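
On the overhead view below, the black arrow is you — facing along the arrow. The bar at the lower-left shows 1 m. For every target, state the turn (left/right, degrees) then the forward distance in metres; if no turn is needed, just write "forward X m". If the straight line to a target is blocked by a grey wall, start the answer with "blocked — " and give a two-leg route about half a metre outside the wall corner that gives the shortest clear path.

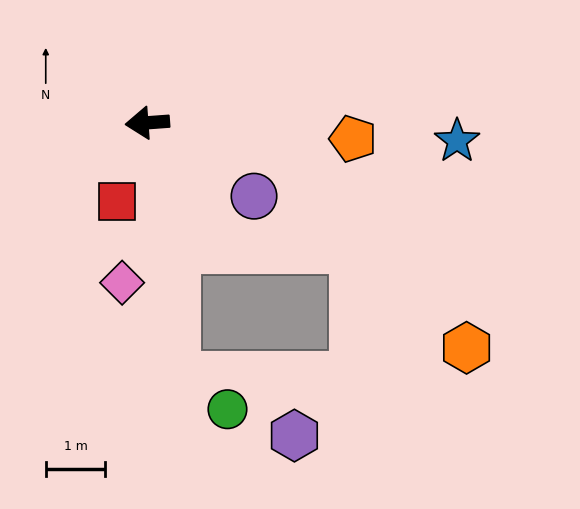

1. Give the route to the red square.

turn left 65°, forward 1.4 m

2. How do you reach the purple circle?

turn left 141°, forward 2.2 m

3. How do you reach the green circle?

blocked — turn left 92°, forward 4.3 m, then turn left 52°, forward 1.0 m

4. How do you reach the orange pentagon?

turn left 171°, forward 3.5 m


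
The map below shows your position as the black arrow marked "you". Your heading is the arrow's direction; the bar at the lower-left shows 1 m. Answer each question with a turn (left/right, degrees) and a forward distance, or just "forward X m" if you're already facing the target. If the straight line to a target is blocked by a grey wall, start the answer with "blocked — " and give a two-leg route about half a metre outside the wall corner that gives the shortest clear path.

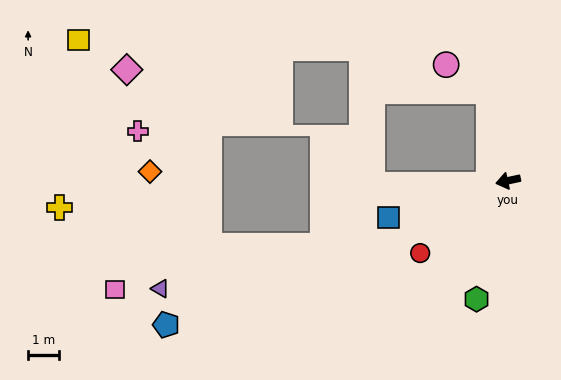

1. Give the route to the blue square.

turn left 5°, forward 4.1 m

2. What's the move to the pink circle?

blocked — turn right 90°, forward 3.0 m, then turn left 46°, forward 1.6 m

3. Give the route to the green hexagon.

turn left 63°, forward 4.0 m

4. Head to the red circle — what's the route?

turn left 27°, forward 3.7 m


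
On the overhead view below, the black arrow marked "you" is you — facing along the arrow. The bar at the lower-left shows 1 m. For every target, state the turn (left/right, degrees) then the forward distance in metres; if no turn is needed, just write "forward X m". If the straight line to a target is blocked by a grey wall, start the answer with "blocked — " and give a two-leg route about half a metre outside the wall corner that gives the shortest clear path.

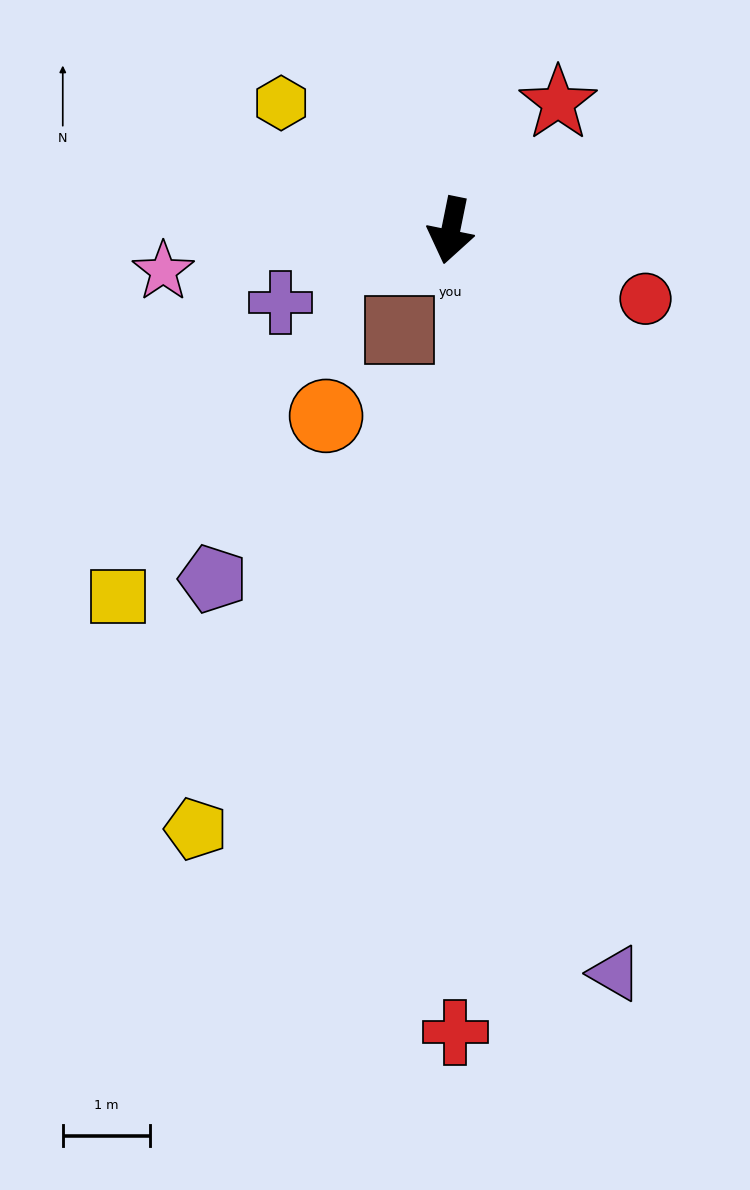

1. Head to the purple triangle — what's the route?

turn left 24°, forward 8.7 m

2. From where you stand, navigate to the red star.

turn left 151°, forward 1.9 m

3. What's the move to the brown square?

turn right 16°, forward 1.3 m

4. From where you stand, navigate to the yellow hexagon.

turn right 115°, forward 2.4 m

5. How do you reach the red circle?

turn left 82°, forward 2.4 m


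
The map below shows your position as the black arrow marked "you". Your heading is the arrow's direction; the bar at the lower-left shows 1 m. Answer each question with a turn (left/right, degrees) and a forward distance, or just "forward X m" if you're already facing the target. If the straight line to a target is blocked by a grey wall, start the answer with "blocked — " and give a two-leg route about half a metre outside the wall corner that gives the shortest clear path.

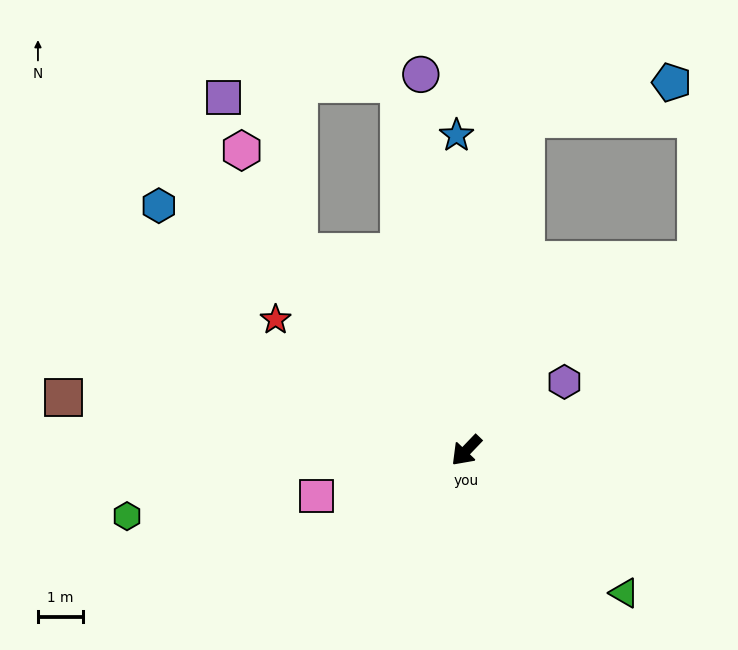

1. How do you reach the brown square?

turn right 54°, forward 9.0 m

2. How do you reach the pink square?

turn right 29°, forward 3.5 m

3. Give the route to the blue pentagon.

blocked — turn right 146°, forward 7.5 m, then turn right 66°, forward 3.3 m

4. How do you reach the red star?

turn right 81°, forward 5.1 m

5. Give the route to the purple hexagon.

turn left 169°, forward 2.7 m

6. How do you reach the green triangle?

turn left 92°, forward 4.7 m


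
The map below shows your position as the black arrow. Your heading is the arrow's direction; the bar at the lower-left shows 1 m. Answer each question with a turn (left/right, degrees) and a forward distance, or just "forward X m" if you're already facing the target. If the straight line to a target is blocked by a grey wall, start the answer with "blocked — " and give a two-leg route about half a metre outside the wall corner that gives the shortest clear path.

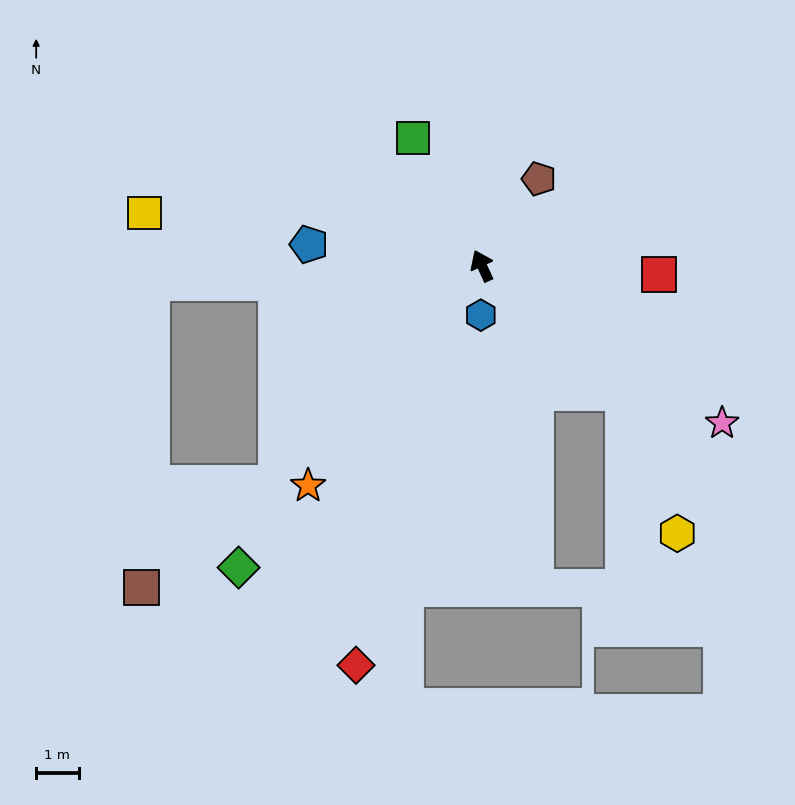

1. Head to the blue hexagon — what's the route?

turn left 154°, forward 1.2 m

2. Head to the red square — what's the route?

turn right 117°, forward 4.2 m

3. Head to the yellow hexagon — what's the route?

blocked — turn right 157°, forward 4.5 m, then turn right 27°, forward 3.5 m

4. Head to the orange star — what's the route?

turn left 117°, forward 6.6 m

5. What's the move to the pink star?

turn right 148°, forward 6.8 m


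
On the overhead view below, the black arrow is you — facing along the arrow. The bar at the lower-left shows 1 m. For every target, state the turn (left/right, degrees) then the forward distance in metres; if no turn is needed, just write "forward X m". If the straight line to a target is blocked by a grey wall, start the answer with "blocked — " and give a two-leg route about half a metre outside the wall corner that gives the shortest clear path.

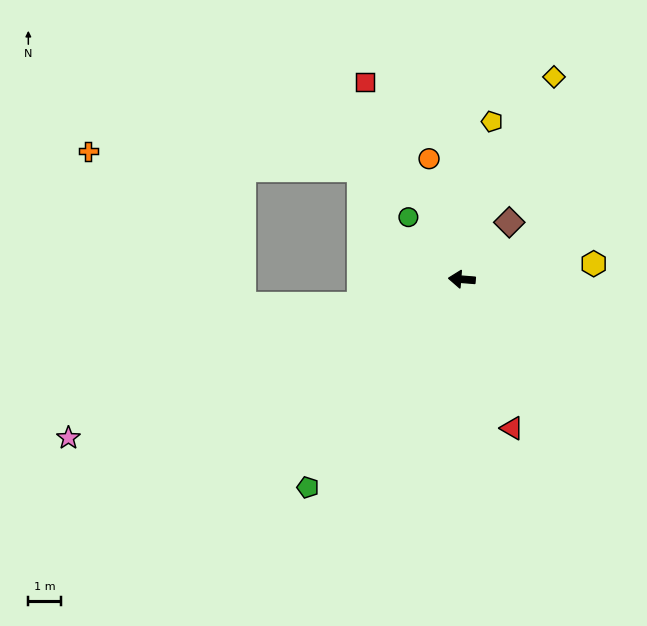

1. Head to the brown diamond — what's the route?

turn right 125°, forward 2.3 m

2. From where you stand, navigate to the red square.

turn right 59°, forward 6.8 m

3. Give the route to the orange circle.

turn right 70°, forward 3.9 m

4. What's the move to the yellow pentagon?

turn right 96°, forward 5.0 m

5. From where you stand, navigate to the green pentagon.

turn left 58°, forward 8.0 m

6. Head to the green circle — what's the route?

turn right 45°, forward 2.5 m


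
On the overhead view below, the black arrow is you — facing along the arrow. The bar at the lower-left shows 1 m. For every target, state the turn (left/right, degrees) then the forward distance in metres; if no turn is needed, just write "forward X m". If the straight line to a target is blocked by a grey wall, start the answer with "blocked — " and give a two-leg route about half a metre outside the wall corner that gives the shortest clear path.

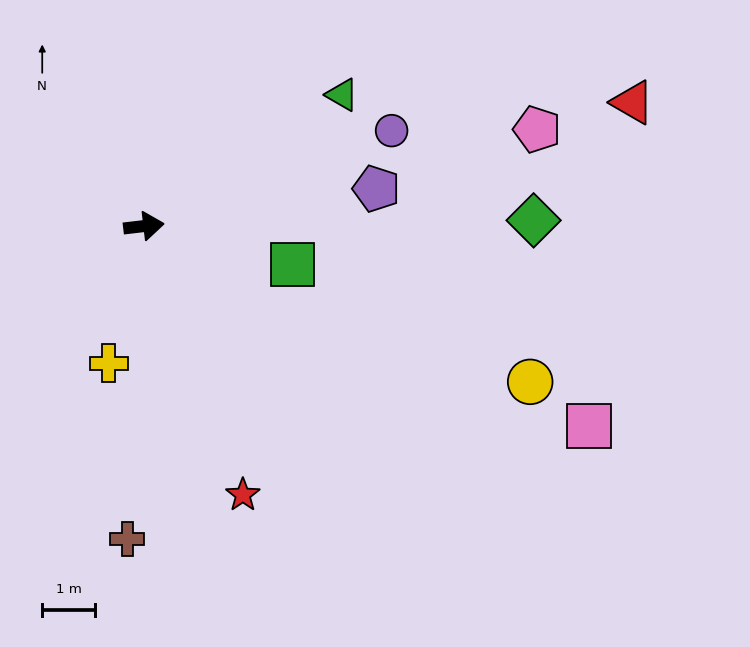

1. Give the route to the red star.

turn right 76°, forward 5.4 m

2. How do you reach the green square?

turn right 21°, forward 2.9 m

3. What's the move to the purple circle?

turn left 14°, forward 5.0 m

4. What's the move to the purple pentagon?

turn left 2°, forward 4.5 m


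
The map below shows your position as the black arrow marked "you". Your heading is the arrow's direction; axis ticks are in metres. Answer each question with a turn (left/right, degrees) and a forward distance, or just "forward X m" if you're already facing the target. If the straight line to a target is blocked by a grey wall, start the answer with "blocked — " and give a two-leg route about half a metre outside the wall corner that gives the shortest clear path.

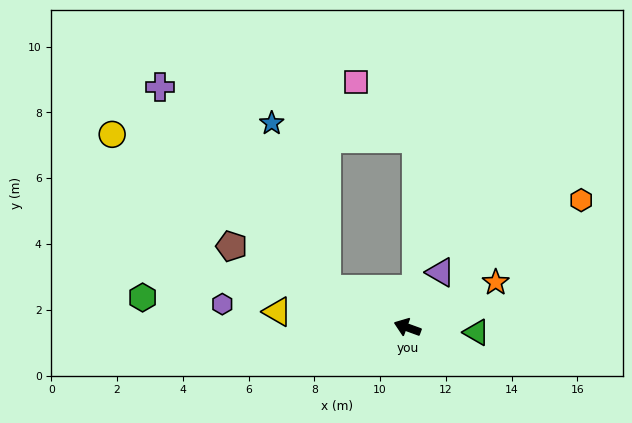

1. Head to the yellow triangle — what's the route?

turn left 13°, forward 4.0 m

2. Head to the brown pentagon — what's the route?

turn right 5°, forward 5.9 m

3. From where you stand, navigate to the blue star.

blocked — turn right 6°, forward 2.7 m, then turn right 45°, forward 5.3 m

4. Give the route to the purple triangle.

turn right 101°, forward 2.0 m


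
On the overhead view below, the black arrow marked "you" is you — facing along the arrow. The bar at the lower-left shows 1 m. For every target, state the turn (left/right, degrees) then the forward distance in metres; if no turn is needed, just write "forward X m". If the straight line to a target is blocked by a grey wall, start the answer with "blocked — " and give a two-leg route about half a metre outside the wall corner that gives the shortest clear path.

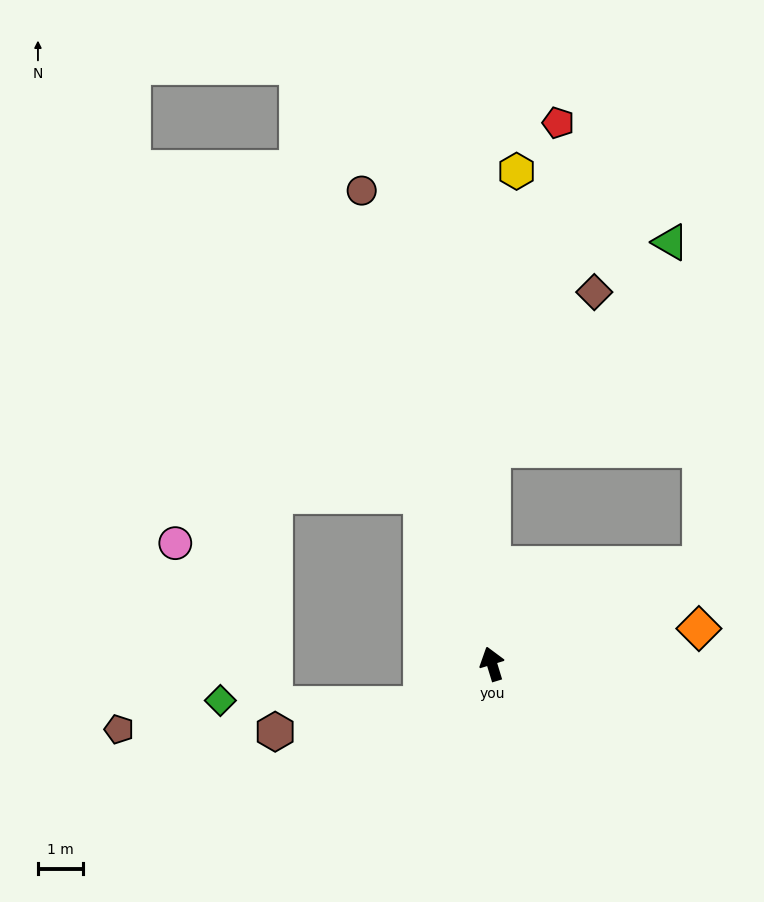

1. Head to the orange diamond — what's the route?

turn right 97°, forward 4.7 m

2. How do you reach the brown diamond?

blocked — turn right 17°, forward 4.8 m, then turn right 33°, forward 4.2 m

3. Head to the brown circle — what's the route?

forward 11.0 m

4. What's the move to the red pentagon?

blocked — turn right 17°, forward 4.8 m, then turn right 12°, forward 7.5 m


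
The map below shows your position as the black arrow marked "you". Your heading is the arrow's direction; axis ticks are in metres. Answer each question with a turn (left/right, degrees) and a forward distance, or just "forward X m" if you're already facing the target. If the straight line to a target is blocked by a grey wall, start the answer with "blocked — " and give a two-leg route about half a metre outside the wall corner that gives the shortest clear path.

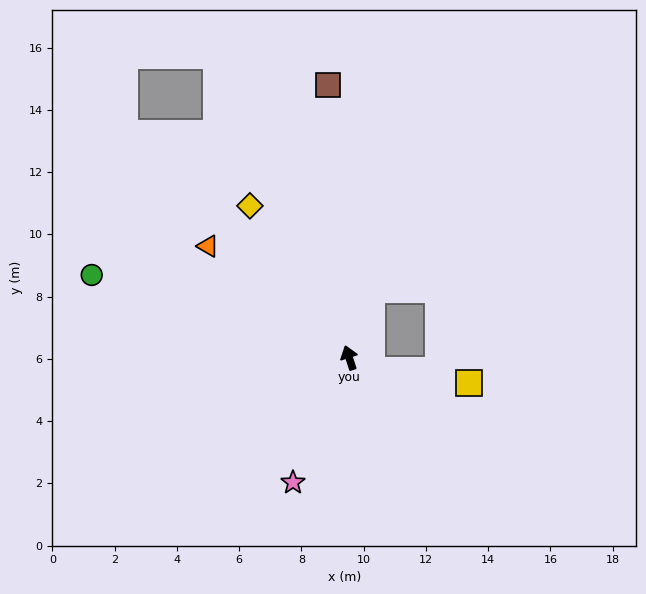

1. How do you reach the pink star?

turn left 138°, forward 4.4 m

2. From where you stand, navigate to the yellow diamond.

turn left 15°, forward 5.8 m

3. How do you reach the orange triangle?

turn left 34°, forward 5.8 m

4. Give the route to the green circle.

turn left 54°, forward 8.7 m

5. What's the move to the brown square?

turn right 13°, forward 8.8 m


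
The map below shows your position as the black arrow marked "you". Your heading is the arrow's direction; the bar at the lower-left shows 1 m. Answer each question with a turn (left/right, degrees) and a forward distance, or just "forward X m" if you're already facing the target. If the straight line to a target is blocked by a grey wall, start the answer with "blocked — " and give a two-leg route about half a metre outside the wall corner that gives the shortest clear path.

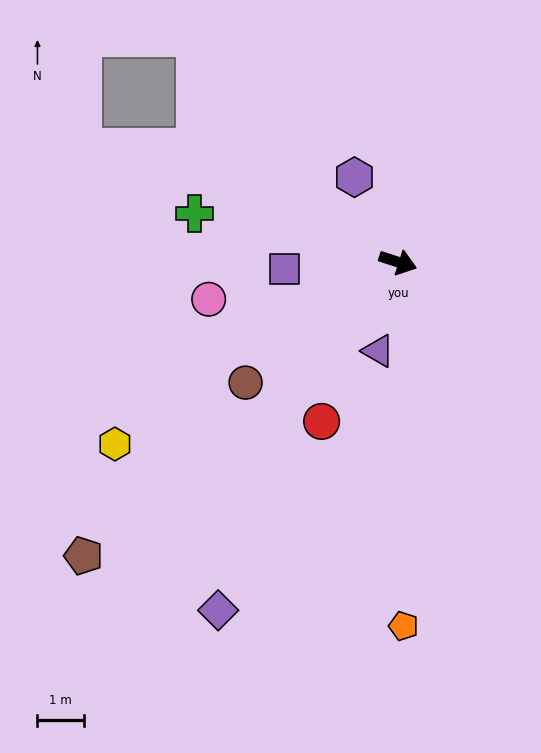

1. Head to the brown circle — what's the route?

turn right 124°, forward 4.2 m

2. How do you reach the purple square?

turn right 159°, forward 2.4 m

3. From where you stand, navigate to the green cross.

turn right 175°, forward 4.5 m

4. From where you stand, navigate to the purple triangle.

turn right 85°, forward 1.9 m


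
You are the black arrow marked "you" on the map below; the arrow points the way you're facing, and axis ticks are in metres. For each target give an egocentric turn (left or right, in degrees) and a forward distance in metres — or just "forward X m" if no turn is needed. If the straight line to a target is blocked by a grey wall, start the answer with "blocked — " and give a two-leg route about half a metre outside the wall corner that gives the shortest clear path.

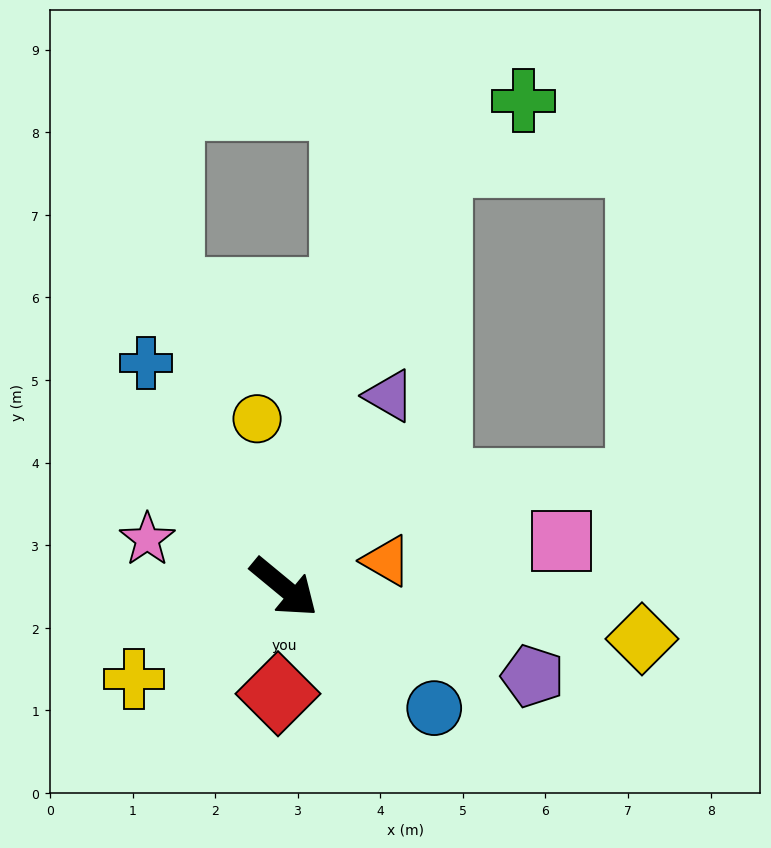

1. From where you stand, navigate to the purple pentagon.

turn left 20°, forward 3.2 m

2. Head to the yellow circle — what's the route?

turn left 139°, forward 2.1 m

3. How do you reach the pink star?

turn right 160°, forward 1.8 m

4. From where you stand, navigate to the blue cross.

turn left 161°, forward 3.2 m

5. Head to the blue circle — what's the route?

forward 2.3 m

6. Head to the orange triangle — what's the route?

turn left 54°, forward 1.3 m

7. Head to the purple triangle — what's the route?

turn left 101°, forward 2.6 m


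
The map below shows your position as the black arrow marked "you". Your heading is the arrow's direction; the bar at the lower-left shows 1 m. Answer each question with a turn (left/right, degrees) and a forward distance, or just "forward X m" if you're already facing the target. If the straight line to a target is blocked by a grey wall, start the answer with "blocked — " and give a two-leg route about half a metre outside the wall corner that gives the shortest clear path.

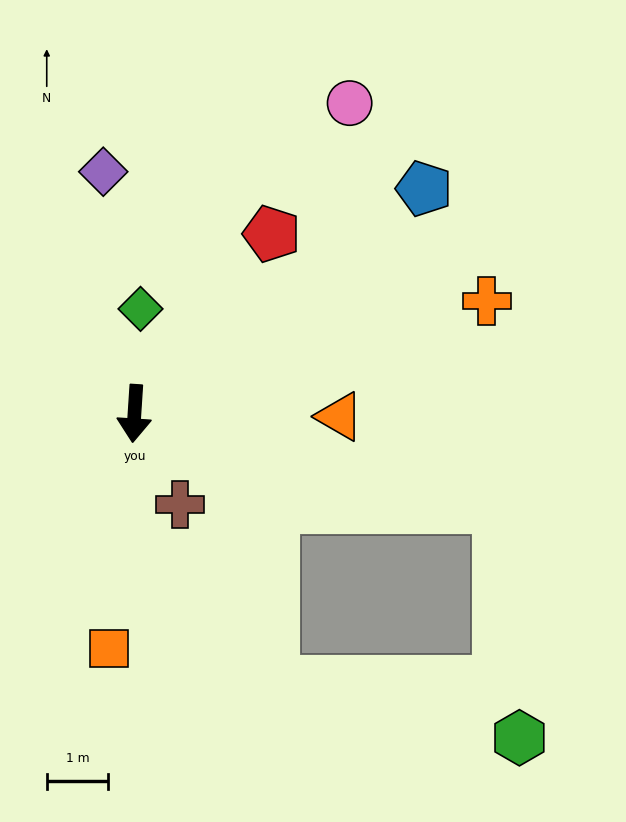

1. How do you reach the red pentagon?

turn left 146°, forward 3.7 m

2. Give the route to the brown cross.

turn left 30°, forward 1.7 m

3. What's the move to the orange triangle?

turn left 93°, forward 3.3 m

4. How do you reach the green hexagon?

blocked — turn left 79°, forward 6.1 m, then turn right 70°, forward 3.8 m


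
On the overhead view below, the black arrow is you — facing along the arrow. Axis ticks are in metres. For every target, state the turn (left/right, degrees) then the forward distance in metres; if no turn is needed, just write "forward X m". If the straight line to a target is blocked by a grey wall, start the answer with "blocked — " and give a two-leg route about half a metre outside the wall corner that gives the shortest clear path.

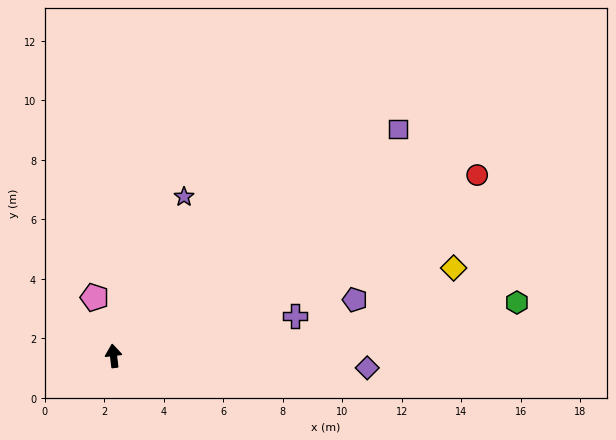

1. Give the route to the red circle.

turn right 70°, forward 13.7 m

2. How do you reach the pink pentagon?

turn left 11°, forward 2.1 m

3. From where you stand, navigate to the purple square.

turn right 58°, forward 12.2 m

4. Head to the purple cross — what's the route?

turn right 84°, forward 6.3 m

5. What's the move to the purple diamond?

turn right 100°, forward 8.5 m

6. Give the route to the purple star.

turn right 31°, forward 5.8 m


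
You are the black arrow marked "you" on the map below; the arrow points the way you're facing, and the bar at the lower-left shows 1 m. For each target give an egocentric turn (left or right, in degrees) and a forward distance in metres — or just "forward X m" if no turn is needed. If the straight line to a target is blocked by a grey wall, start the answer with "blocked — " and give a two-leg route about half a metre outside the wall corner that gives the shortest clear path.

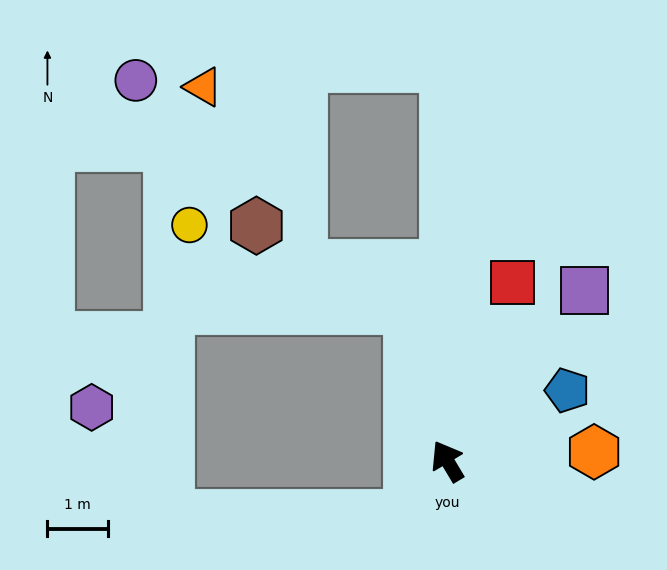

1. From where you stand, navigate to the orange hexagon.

turn right 117°, forward 2.4 m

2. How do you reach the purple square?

turn right 70°, forward 3.6 m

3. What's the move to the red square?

turn right 51°, forward 3.1 m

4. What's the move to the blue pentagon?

turn right 90°, forward 2.3 m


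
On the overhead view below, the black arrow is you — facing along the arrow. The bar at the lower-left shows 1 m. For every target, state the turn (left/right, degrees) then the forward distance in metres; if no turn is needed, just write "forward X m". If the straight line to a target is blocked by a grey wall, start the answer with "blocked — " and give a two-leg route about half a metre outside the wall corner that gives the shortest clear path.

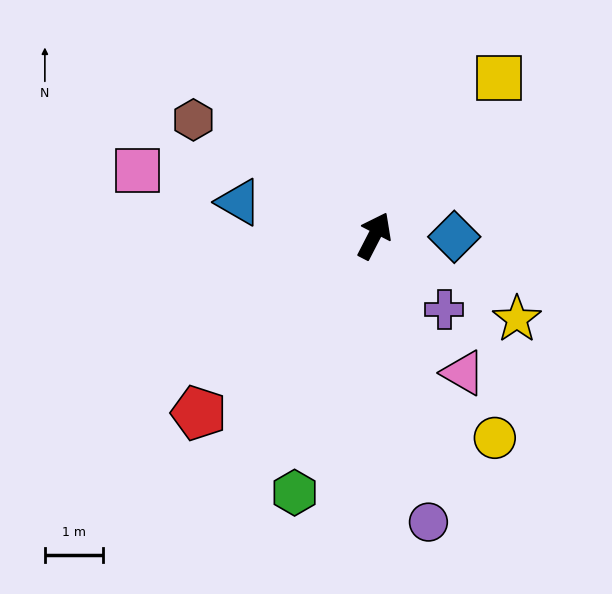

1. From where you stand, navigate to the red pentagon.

turn left 163°, forward 4.3 m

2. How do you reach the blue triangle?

turn left 103°, forward 2.4 m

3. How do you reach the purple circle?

turn right 142°, forward 5.0 m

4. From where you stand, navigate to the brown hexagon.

turn left 85°, forward 3.7 m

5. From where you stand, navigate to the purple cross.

turn right 109°, forward 1.7 m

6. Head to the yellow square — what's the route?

turn right 11°, forward 3.5 m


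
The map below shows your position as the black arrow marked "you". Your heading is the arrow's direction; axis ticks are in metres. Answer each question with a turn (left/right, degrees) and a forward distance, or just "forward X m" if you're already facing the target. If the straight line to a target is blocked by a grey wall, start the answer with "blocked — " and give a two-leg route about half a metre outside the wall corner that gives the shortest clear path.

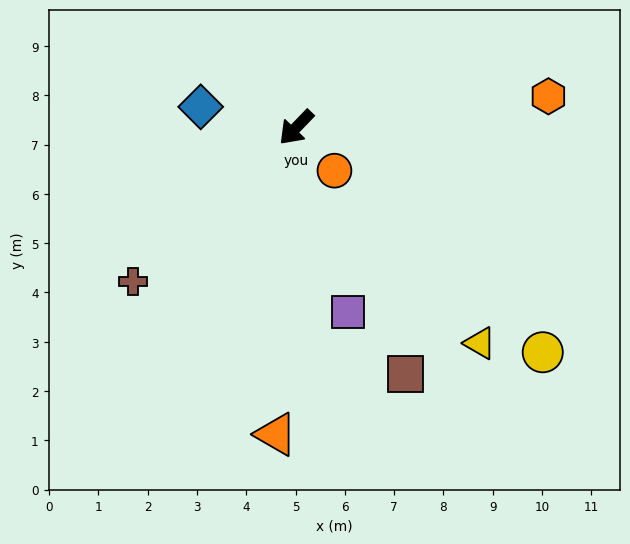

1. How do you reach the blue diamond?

turn right 58°, forward 2.0 m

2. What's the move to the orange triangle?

turn left 40°, forward 6.2 m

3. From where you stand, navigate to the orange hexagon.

turn left 141°, forward 5.2 m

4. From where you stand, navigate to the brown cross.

turn right 3°, forward 4.6 m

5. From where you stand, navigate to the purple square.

turn left 59°, forward 3.9 m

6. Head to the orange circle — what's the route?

turn left 85°, forward 1.2 m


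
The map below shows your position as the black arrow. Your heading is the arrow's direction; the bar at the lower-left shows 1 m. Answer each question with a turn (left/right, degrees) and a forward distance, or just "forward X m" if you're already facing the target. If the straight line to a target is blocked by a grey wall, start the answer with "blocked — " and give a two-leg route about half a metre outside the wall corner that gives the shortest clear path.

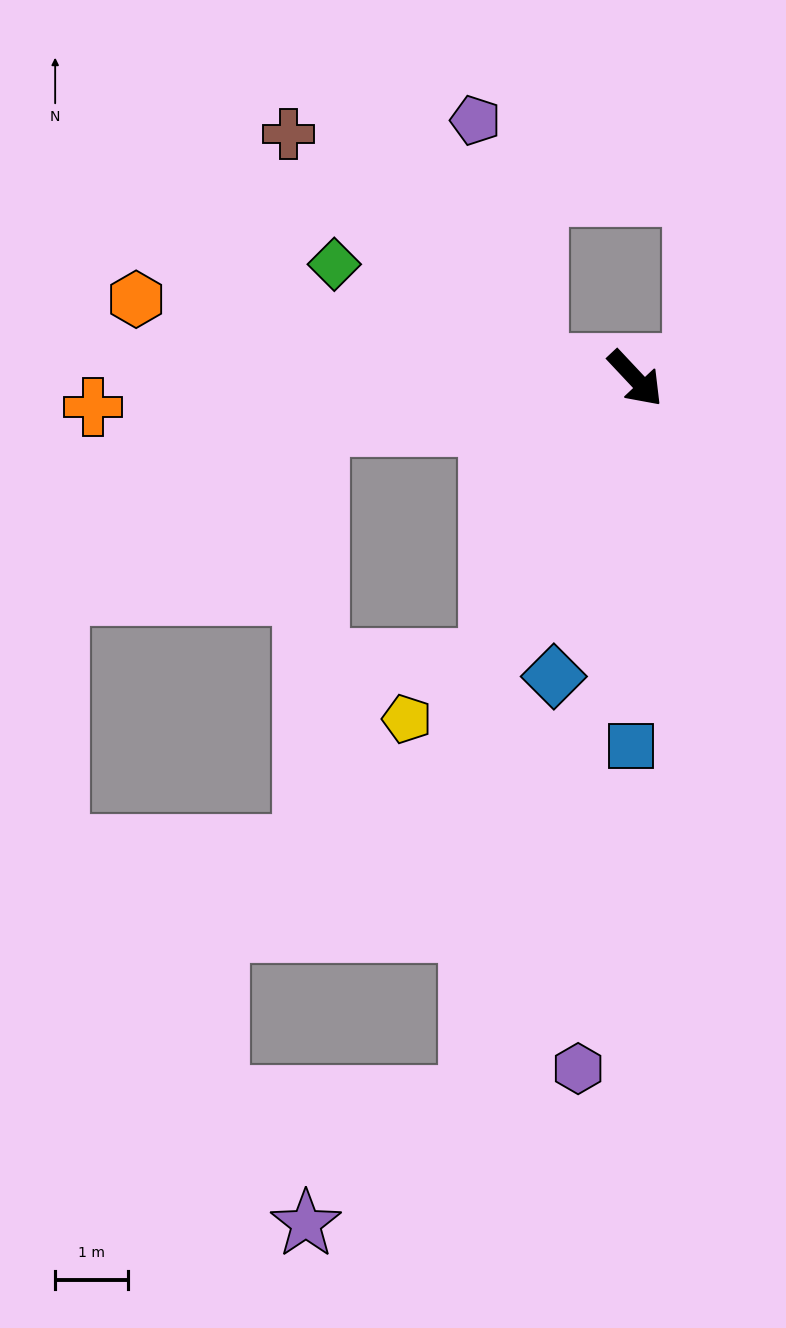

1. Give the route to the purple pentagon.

blocked — turn right 141°, forward 1.4 m, then turn right 68°, forward 3.4 m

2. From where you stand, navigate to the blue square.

turn right 44°, forward 5.0 m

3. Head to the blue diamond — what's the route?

turn right 58°, forward 4.2 m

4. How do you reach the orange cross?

turn right 130°, forward 7.4 m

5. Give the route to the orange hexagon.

turn right 142°, forward 6.9 m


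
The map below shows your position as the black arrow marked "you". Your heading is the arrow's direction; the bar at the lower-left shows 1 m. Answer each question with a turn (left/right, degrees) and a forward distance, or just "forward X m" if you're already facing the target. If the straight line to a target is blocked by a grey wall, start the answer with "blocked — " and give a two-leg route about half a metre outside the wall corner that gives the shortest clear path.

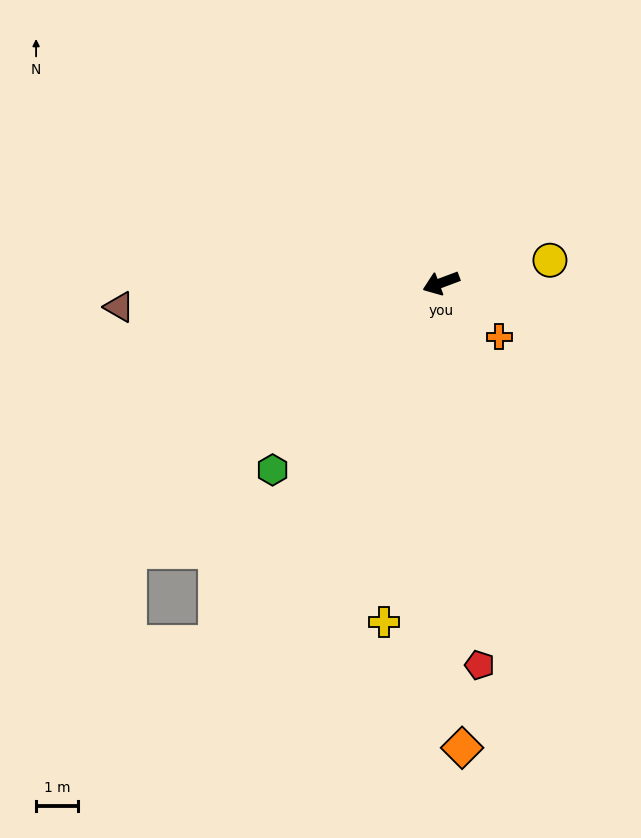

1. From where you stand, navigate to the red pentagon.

turn left 75°, forward 9.2 m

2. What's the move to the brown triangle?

turn right 16°, forward 7.7 m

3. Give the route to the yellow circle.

turn left 171°, forward 2.7 m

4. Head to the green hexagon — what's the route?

turn left 27°, forward 6.0 m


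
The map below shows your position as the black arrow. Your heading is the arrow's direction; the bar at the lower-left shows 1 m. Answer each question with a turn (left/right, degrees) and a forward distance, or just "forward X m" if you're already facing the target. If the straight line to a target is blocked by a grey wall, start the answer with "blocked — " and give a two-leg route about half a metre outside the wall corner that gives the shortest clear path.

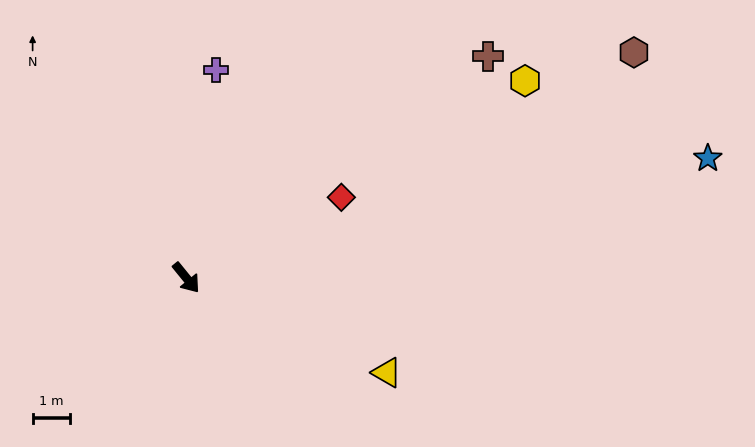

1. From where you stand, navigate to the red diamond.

turn left 78°, forward 4.7 m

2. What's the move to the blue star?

turn left 64°, forward 14.3 m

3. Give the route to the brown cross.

turn left 87°, forward 10.0 m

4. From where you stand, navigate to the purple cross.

turn left 133°, forward 5.6 m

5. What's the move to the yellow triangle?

turn left 26°, forward 5.9 m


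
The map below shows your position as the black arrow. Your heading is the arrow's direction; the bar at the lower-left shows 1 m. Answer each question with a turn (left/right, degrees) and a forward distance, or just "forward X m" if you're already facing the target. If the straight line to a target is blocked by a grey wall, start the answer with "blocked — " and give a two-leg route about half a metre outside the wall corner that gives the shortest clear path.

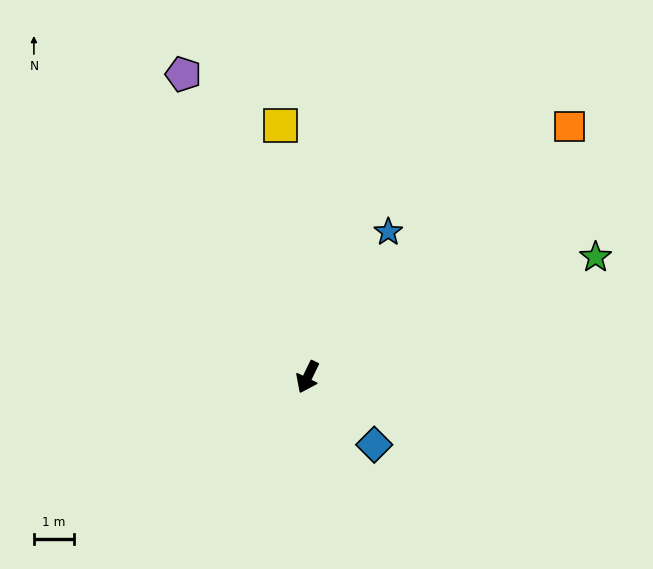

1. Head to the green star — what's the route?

turn left 138°, forward 7.7 m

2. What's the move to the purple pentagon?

turn right 132°, forward 8.1 m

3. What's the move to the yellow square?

turn right 148°, forward 6.3 m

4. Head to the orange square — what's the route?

turn left 160°, forward 9.0 m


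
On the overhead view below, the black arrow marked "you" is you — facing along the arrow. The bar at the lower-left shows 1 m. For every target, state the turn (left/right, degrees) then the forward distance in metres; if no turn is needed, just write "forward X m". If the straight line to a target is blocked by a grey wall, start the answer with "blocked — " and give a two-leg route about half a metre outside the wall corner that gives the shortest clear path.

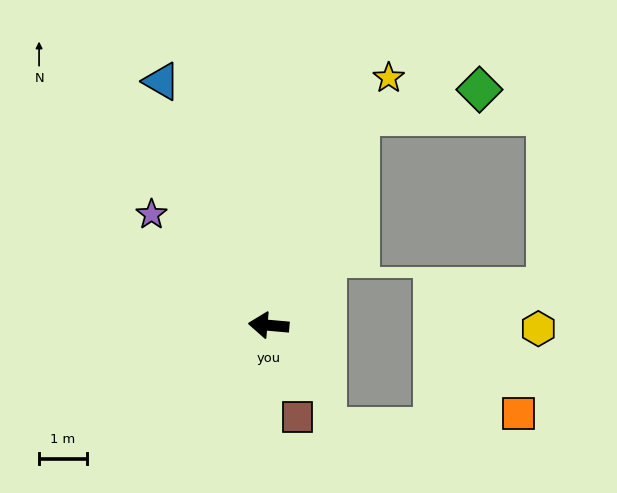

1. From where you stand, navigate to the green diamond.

blocked — turn right 108°, forward 4.8 m, then turn right 55°, forward 2.6 m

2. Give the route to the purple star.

turn right 38°, forward 3.4 m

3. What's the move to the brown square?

turn left 112°, forward 2.0 m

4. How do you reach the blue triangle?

turn right 61°, forward 5.6 m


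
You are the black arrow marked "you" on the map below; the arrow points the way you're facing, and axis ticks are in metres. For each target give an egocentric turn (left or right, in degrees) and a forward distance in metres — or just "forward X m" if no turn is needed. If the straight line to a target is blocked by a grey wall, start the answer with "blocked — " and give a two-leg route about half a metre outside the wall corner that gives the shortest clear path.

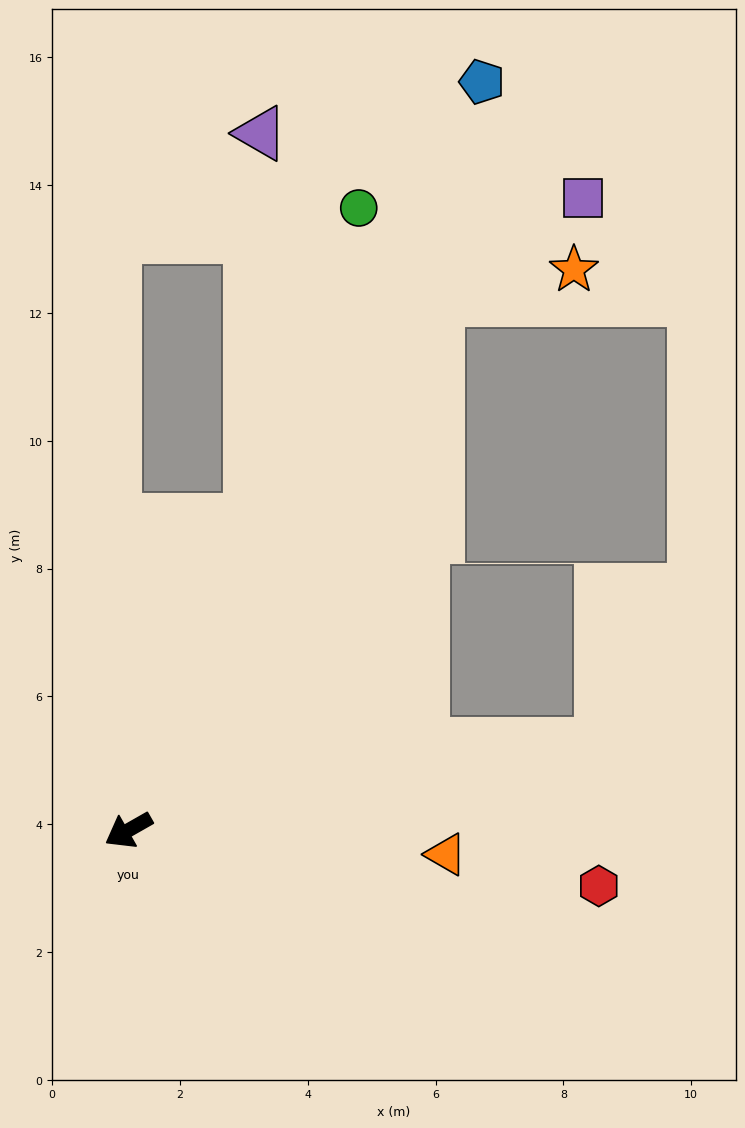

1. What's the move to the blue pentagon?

turn right 145°, forward 13.0 m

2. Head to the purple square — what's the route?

blocked — turn right 150°, forward 9.6 m, then turn right 25°, forward 2.8 m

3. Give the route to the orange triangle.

turn left 146°, forward 5.0 m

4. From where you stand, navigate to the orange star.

blocked — turn right 150°, forward 9.6 m, then turn right 48°, forward 2.2 m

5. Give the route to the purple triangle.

blocked — turn right 141°, forward 5.2 m, then turn left 20°, forward 6.1 m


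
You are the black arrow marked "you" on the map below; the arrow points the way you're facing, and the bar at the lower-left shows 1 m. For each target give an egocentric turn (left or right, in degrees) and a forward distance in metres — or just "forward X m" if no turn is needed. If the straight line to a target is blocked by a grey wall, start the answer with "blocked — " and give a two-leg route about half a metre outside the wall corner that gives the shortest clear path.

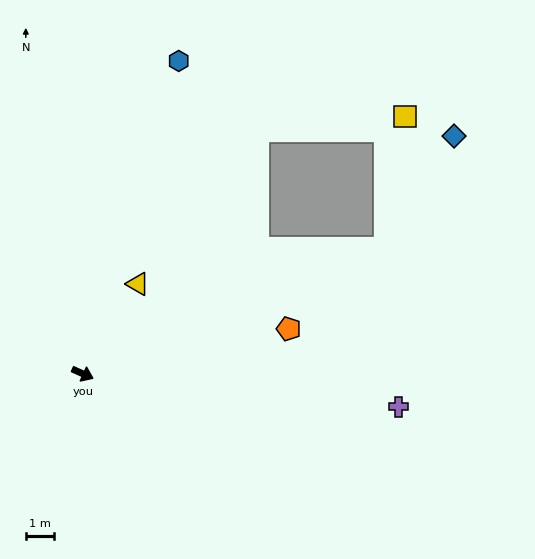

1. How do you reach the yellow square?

blocked — turn left 47°, forward 11.8 m, then turn left 59°, forward 4.8 m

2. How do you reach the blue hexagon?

turn left 97°, forward 11.7 m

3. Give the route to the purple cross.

turn left 18°, forward 11.4 m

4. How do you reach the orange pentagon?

turn left 37°, forward 7.6 m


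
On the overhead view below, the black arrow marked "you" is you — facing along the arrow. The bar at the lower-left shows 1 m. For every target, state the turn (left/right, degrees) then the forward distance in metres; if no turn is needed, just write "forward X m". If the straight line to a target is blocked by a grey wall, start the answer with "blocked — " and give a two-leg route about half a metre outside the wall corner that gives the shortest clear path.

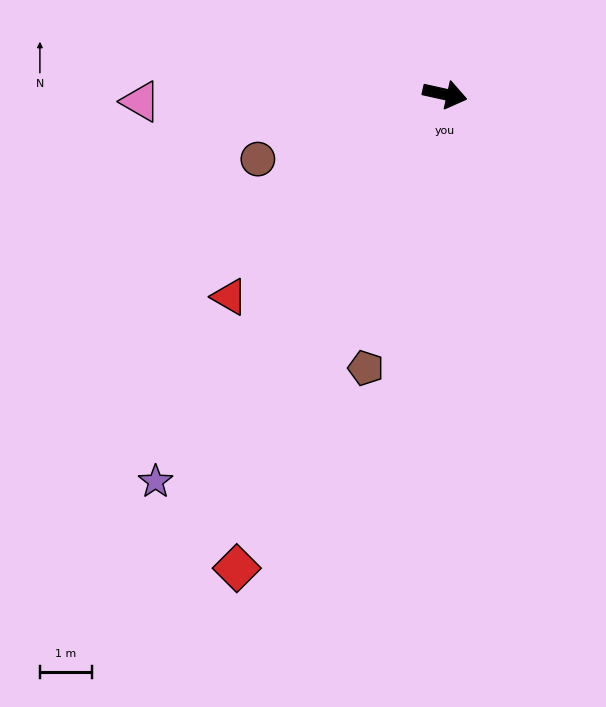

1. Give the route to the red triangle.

turn right 124°, forward 5.7 m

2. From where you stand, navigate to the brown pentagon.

turn right 94°, forward 5.5 m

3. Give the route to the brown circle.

turn right 148°, forward 3.8 m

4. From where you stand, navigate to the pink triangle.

turn right 166°, forward 5.9 m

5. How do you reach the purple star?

turn right 114°, forward 9.3 m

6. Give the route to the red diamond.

turn right 101°, forward 10.0 m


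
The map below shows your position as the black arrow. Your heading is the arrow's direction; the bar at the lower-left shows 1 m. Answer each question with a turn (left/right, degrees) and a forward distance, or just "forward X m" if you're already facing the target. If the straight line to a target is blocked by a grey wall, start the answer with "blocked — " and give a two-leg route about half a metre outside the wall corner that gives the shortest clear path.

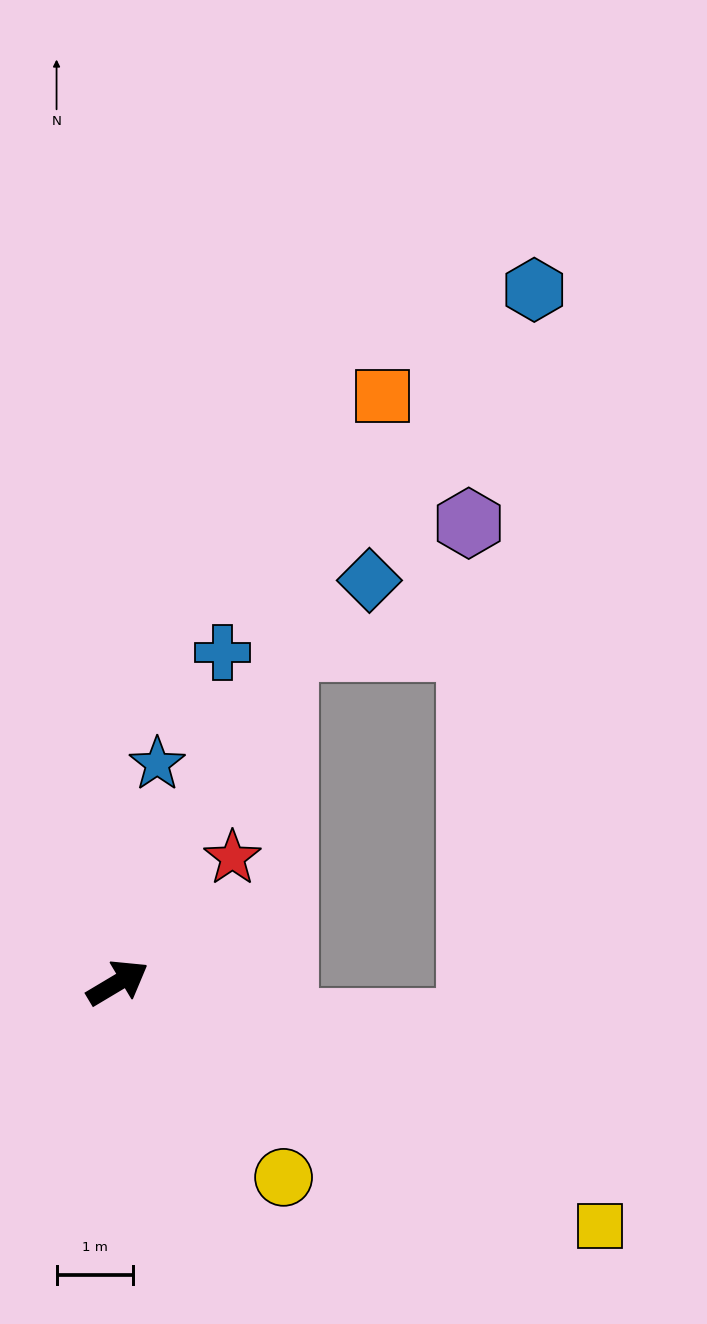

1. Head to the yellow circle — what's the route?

turn right 80°, forward 3.3 m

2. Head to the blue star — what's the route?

turn left 49°, forward 2.9 m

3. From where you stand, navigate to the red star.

turn left 17°, forward 2.2 m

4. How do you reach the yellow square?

turn right 58°, forward 7.1 m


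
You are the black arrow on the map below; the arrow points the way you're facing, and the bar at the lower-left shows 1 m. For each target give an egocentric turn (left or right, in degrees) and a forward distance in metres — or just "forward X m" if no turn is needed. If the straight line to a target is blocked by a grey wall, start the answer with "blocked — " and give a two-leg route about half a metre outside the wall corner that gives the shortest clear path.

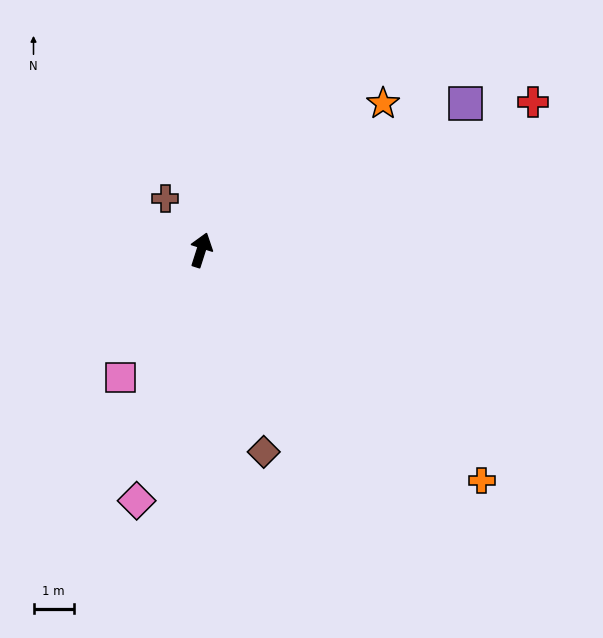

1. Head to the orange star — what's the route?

turn right 33°, forward 5.8 m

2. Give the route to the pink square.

turn left 165°, forward 3.7 m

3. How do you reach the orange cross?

turn right 112°, forward 9.0 m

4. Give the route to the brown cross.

turn left 53°, forward 1.6 m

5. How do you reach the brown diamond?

turn right 145°, forward 5.2 m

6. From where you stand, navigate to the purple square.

turn right 43°, forward 7.5 m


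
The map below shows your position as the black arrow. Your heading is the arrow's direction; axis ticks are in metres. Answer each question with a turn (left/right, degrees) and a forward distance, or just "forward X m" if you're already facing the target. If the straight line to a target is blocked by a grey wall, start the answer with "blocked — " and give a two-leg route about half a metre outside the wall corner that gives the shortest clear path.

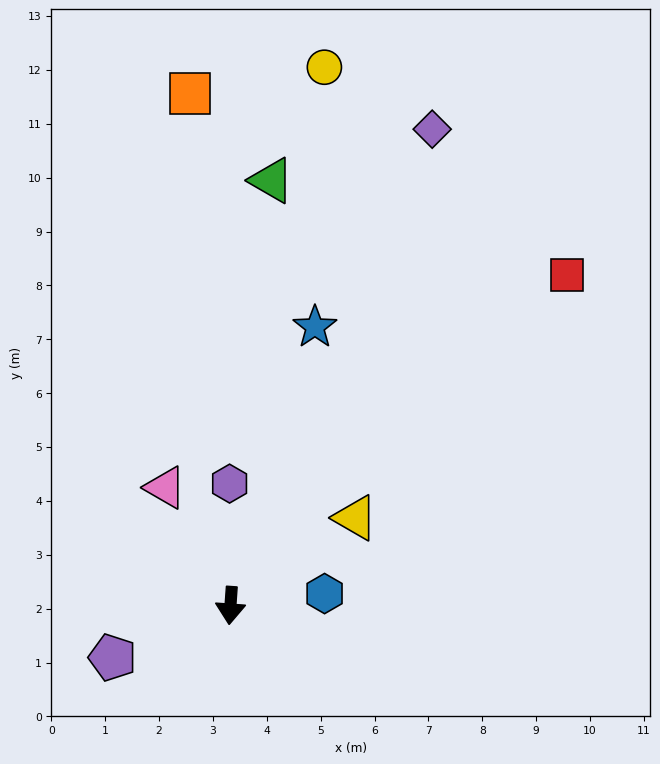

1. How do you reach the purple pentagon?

turn right 62°, forward 2.4 m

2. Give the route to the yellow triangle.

turn left 129°, forward 2.8 m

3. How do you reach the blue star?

turn left 167°, forward 5.4 m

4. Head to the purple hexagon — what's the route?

turn right 176°, forward 2.3 m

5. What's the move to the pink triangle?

turn right 147°, forward 2.5 m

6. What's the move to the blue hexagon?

turn left 101°, forward 1.8 m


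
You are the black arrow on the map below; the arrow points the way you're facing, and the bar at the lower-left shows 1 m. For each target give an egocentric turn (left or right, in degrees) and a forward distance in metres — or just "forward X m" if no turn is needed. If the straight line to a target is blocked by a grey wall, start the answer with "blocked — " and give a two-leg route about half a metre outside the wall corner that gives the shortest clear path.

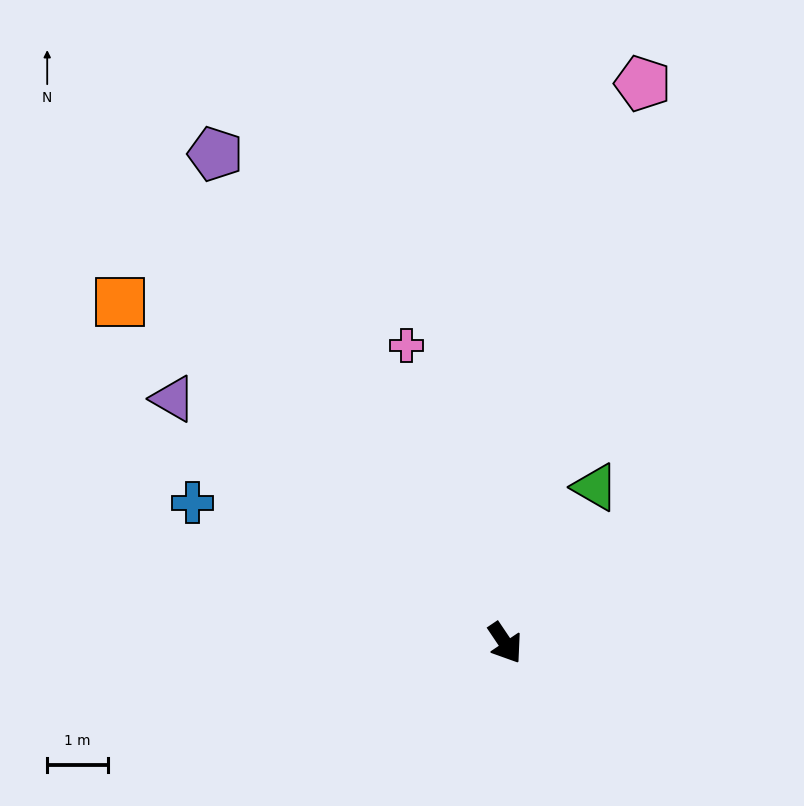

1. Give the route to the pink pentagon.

turn left 132°, forward 9.5 m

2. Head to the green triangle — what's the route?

turn left 116°, forward 3.0 m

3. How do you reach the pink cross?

turn left 164°, forward 5.2 m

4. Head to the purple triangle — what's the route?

turn right 160°, forward 6.8 m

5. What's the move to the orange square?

turn right 165°, forward 8.5 m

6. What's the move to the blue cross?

turn right 148°, forward 5.7 m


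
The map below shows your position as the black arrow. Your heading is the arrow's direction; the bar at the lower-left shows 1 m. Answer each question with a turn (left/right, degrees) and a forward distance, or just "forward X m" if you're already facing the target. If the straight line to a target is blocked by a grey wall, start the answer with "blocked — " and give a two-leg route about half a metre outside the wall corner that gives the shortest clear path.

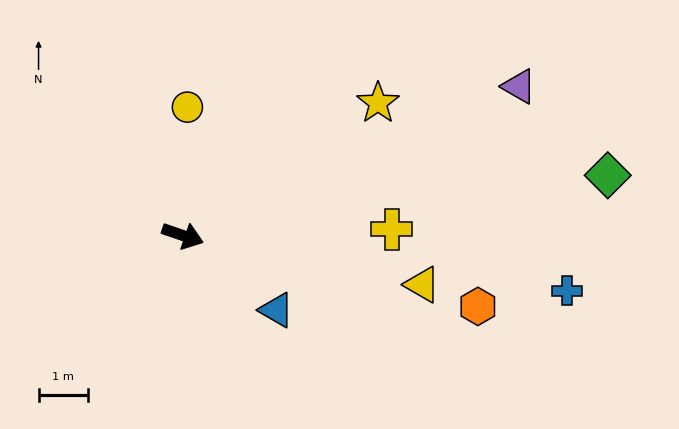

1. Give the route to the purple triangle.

turn left 43°, forward 7.5 m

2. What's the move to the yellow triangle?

turn left 7°, forward 5.0 m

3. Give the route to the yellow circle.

turn left 107°, forward 2.6 m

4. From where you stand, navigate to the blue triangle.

turn right 20°, forward 2.4 m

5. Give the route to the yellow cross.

turn left 21°, forward 4.3 m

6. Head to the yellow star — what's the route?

turn left 53°, forward 4.8 m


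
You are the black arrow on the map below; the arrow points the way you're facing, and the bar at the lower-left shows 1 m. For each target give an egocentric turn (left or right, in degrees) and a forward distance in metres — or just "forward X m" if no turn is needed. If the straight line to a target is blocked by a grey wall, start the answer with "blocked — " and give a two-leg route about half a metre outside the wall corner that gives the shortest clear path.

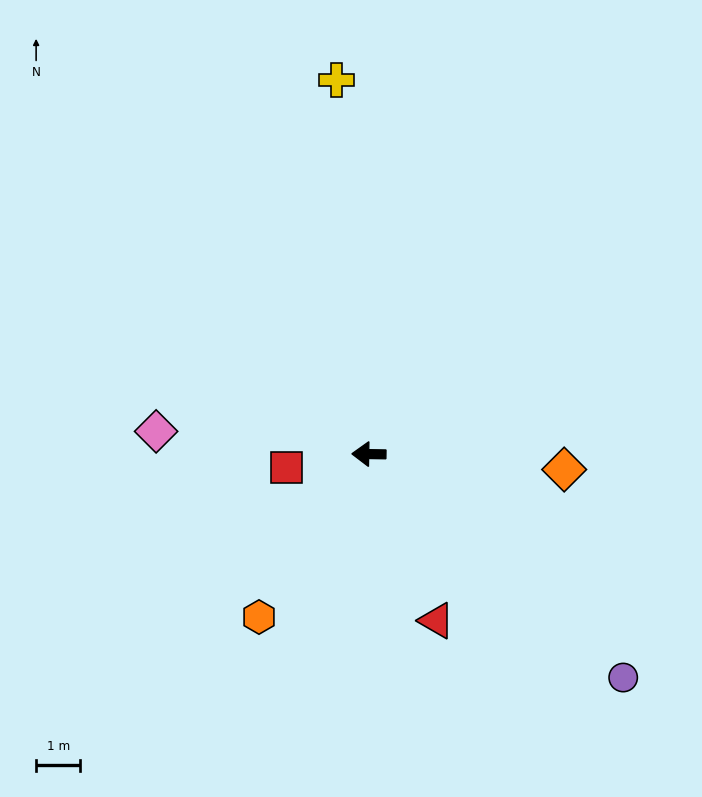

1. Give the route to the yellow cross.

turn right 84°, forward 8.5 m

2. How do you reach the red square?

turn left 10°, forward 1.9 m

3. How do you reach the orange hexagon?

turn left 57°, forward 4.4 m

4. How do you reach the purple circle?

turn left 140°, forward 7.7 m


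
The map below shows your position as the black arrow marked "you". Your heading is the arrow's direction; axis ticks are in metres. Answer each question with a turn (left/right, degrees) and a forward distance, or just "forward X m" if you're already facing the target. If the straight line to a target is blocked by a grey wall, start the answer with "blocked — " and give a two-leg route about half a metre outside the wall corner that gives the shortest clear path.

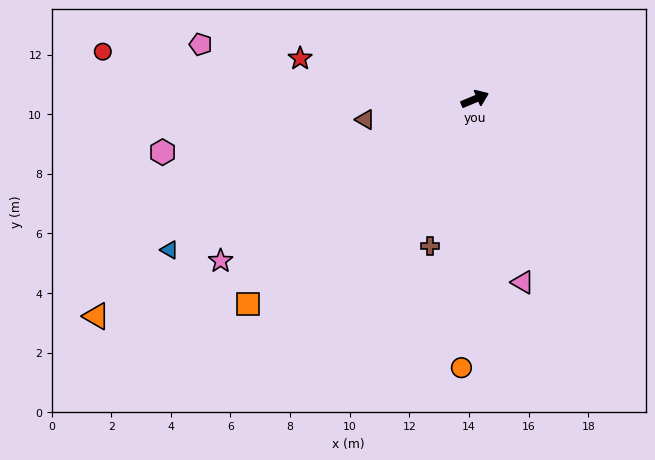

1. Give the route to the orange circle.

turn right 116°, forward 9.0 m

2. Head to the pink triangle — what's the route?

turn right 98°, forward 6.3 m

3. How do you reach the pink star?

turn right 170°, forward 10.1 m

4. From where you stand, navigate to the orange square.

turn right 161°, forward 10.2 m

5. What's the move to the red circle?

turn left 150°, forward 12.6 m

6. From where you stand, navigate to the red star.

turn left 144°, forward 6.0 m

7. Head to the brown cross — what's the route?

turn right 130°, forward 5.2 m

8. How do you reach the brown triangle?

turn left 168°, forward 3.7 m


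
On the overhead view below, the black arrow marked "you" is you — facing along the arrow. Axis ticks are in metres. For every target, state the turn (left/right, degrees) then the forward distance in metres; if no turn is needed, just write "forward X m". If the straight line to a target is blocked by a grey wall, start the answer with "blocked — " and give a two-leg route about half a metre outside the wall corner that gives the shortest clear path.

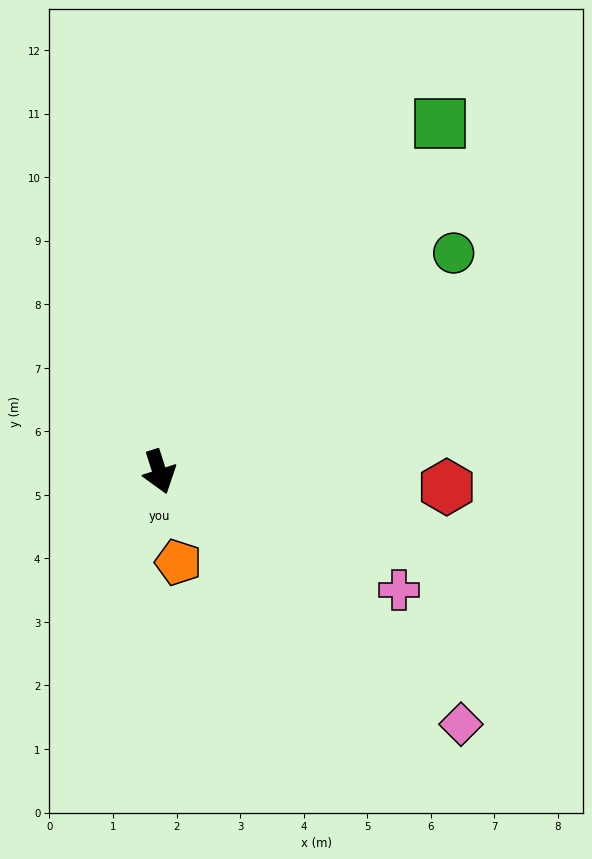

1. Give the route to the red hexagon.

turn left 69°, forward 4.5 m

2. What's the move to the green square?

turn left 123°, forward 7.0 m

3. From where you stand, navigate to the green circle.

turn left 109°, forward 5.8 m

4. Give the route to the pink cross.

turn left 46°, forward 4.2 m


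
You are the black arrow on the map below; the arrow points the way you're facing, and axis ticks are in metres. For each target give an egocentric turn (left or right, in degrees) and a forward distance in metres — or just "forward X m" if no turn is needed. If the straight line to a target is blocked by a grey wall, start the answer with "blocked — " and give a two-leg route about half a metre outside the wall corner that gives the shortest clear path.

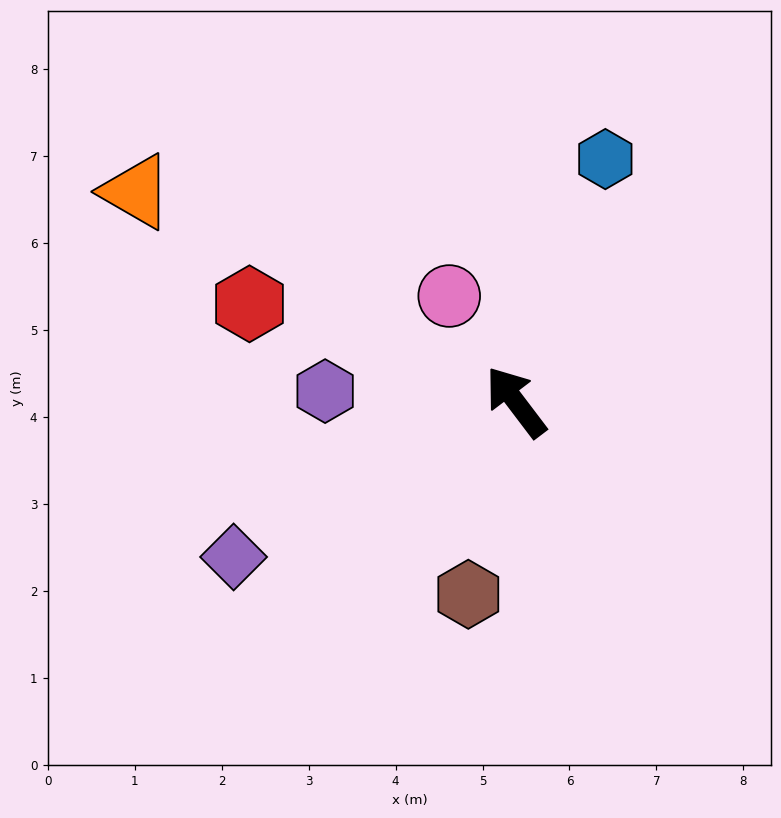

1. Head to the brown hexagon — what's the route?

turn left 129°, forward 2.3 m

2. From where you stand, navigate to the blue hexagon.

turn right 57°, forward 3.0 m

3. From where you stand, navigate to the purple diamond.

turn left 82°, forward 3.7 m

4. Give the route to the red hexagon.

turn left 33°, forward 3.3 m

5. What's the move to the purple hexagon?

turn left 50°, forward 2.2 m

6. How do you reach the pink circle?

turn right 5°, forward 1.4 m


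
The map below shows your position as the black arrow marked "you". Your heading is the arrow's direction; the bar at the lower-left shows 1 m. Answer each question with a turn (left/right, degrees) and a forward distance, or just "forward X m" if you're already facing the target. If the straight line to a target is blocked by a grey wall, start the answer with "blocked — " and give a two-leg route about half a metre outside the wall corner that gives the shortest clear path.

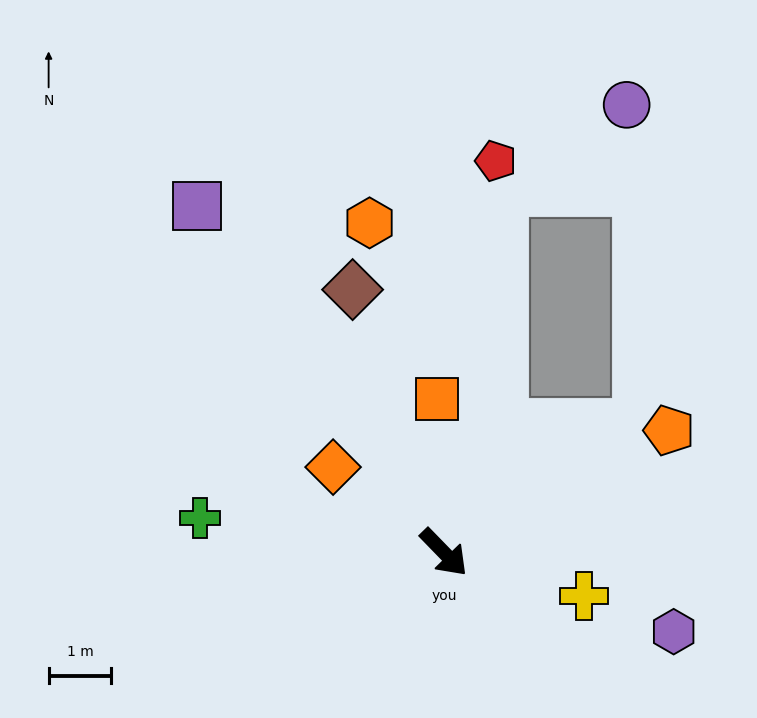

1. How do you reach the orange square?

turn left 138°, forward 2.5 m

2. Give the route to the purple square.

turn left 171°, forward 6.8 m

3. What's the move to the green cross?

turn right 142°, forward 3.9 m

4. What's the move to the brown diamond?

turn left 155°, forward 4.4 m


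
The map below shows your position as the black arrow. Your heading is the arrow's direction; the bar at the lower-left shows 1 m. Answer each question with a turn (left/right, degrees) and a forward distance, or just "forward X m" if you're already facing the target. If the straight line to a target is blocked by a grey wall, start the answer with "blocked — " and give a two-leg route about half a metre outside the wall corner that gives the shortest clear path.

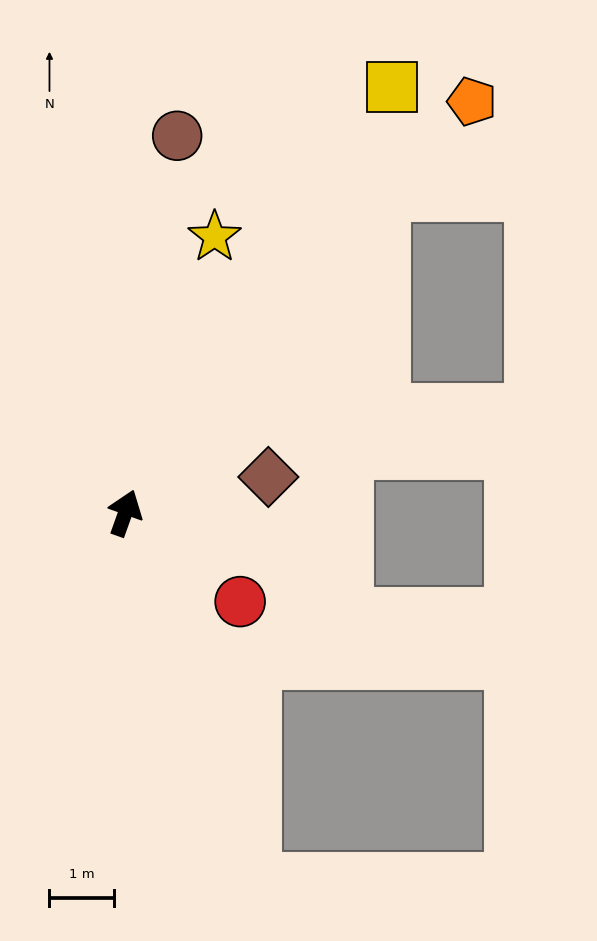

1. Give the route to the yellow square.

turn right 12°, forward 7.8 m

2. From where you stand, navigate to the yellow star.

forward 4.5 m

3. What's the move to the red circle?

turn right 108°, forward 2.2 m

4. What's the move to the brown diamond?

turn right 56°, forward 2.3 m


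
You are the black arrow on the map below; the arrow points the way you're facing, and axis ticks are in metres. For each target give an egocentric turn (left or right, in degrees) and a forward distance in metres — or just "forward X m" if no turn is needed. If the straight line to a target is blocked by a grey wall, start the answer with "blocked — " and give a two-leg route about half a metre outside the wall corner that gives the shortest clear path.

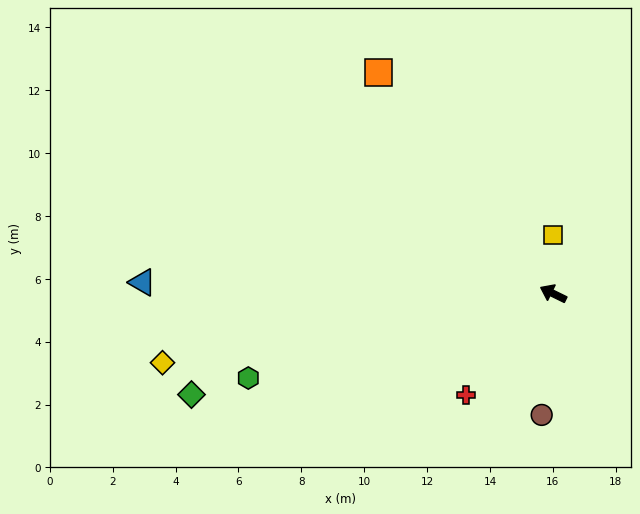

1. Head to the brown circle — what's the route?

turn left 111°, forward 3.9 m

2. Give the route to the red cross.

turn left 75°, forward 4.2 m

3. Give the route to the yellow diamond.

turn left 36°, forward 12.6 m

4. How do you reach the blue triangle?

turn left 25°, forward 13.1 m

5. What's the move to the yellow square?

turn right 64°, forward 1.9 m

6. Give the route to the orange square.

turn right 26°, forward 9.0 m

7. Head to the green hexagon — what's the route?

turn left 42°, forward 10.1 m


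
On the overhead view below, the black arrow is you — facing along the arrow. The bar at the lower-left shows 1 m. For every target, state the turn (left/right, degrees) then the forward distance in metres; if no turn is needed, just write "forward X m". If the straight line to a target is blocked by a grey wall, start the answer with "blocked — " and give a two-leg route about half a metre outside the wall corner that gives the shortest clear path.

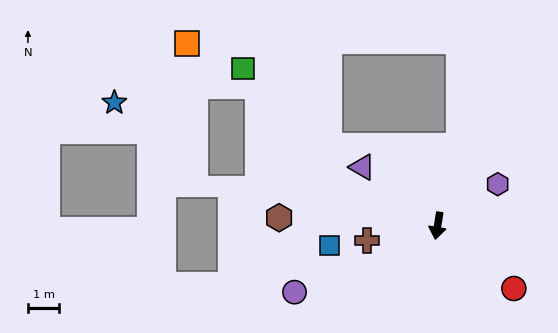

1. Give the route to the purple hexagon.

turn left 134°, forward 2.3 m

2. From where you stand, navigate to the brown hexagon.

turn right 83°, forward 5.1 m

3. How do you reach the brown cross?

turn right 69°, forward 2.3 m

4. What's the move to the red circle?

turn left 60°, forward 3.2 m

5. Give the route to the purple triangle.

turn right 118°, forward 3.1 m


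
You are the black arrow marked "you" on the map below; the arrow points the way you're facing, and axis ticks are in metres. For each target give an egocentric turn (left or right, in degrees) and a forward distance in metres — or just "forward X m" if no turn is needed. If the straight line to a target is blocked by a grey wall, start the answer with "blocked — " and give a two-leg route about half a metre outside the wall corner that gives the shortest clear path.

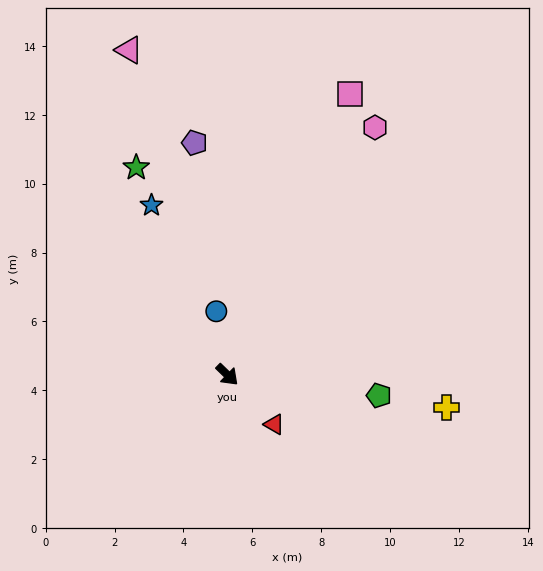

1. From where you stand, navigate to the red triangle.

turn right 2°, forward 2.0 m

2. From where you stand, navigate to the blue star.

turn left 158°, forward 5.4 m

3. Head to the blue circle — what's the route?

turn left 144°, forward 1.9 m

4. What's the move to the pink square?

turn left 111°, forward 8.9 m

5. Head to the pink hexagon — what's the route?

turn left 103°, forward 8.4 m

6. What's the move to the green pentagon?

turn left 36°, forward 4.4 m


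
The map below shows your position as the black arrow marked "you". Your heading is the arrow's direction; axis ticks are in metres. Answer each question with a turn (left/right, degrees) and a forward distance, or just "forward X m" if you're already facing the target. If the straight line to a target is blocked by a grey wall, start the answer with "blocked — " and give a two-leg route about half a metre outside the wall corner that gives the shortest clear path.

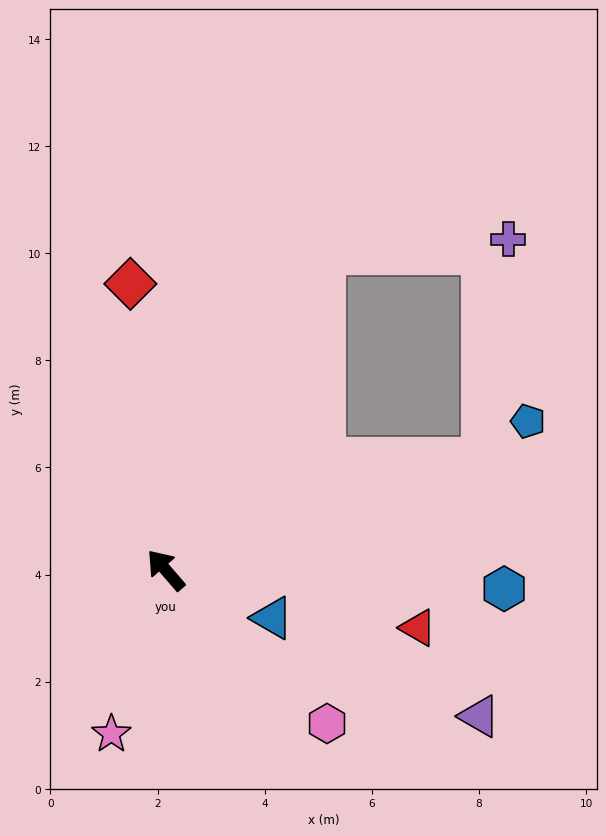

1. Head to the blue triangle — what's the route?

turn right 155°, forward 2.2 m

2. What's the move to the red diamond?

turn right 34°, forward 5.4 m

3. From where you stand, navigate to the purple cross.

blocked — turn right 67°, forward 6.6 m, then turn right 60°, forward 3.5 m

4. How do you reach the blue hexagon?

turn right 134°, forward 6.3 m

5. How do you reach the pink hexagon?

turn right 174°, forward 4.2 m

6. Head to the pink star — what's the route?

turn left 121°, forward 3.2 m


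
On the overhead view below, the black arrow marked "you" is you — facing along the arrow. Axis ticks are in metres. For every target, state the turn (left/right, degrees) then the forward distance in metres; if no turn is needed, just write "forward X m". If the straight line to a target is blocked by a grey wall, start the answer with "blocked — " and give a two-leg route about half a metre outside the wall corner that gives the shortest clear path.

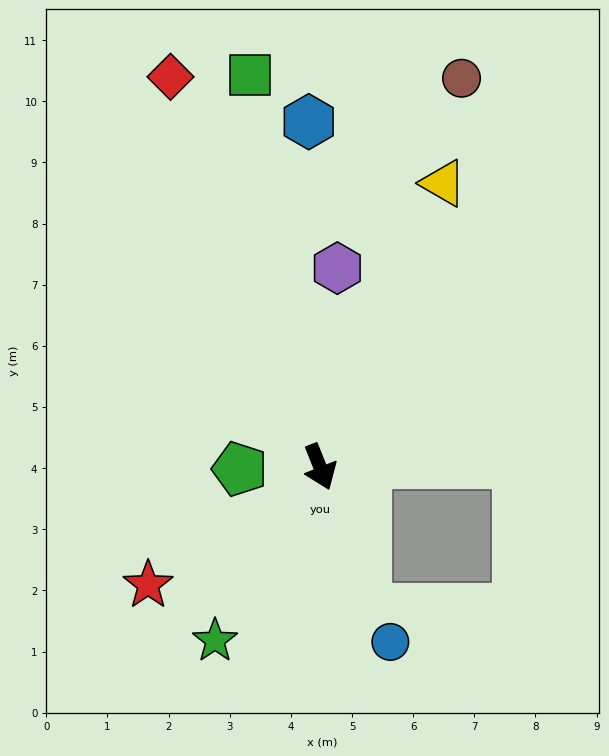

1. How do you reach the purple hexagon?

turn left 153°, forward 3.3 m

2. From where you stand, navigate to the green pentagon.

turn right 110°, forward 1.3 m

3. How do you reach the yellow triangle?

turn left 135°, forward 5.1 m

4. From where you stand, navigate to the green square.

turn left 168°, forward 6.5 m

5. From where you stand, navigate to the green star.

turn right 53°, forward 3.3 m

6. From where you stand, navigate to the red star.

turn right 77°, forward 3.4 m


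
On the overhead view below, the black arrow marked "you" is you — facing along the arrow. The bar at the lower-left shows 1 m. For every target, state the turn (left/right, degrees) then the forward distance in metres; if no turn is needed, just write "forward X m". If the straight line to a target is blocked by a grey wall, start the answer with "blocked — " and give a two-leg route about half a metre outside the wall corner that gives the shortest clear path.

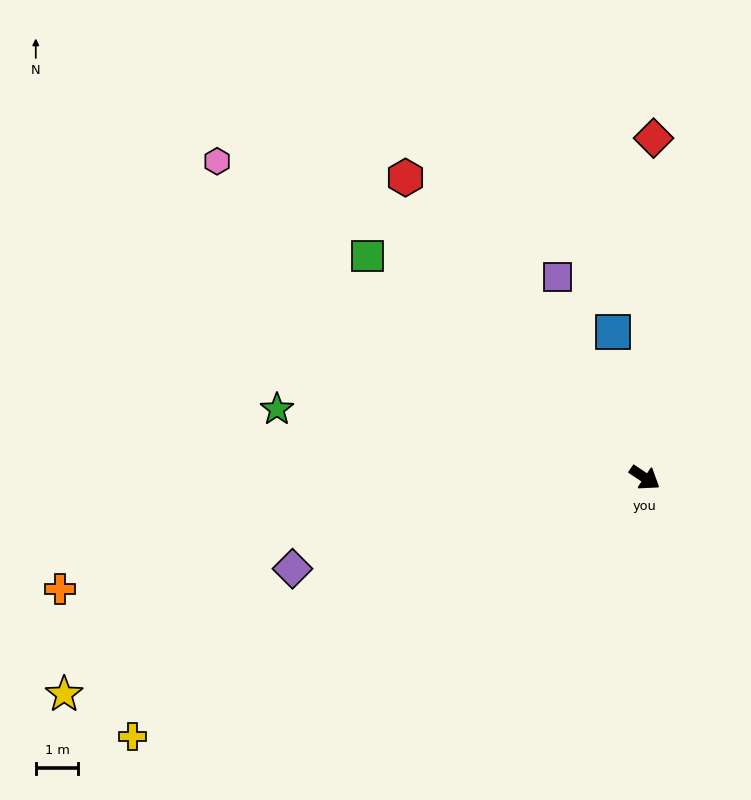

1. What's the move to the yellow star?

turn right 126°, forward 14.6 m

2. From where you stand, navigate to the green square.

turn left 175°, forward 8.4 m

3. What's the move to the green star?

turn right 157°, forward 8.8 m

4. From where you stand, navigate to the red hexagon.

turn left 162°, forward 9.0 m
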